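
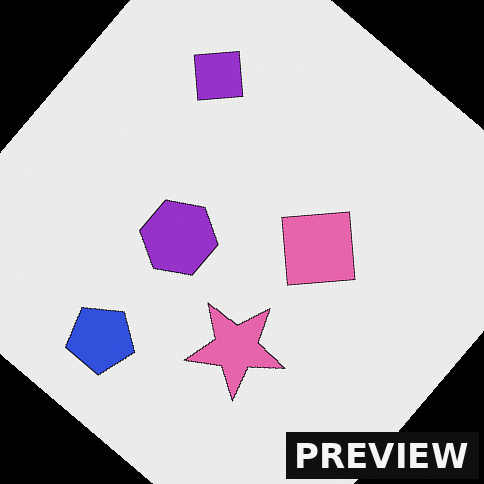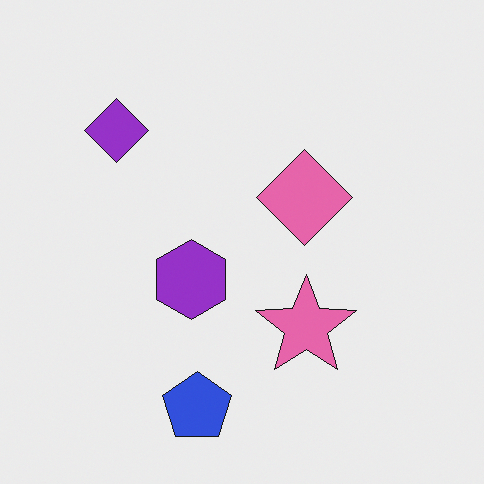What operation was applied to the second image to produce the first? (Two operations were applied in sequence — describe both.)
The first image is the second rotated clockwise by a large amount — several tens of degrees, then watermarked with the text "PREVIEW" in the lower-right corner.

Every shape is tilted by the same angle and the image corners show triangular fill wedges — a whole-image rotation by a non-right angle. A dark label reading "PREVIEW" appears in the lower-right corner.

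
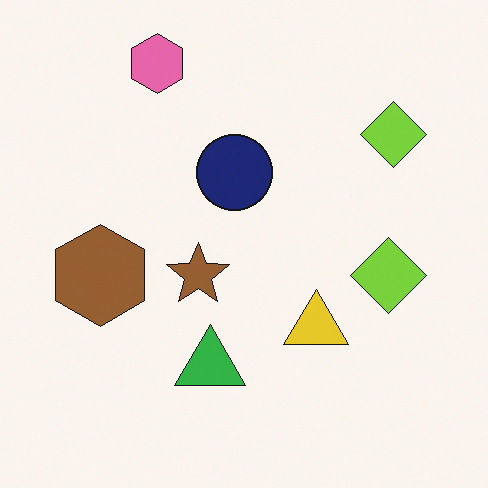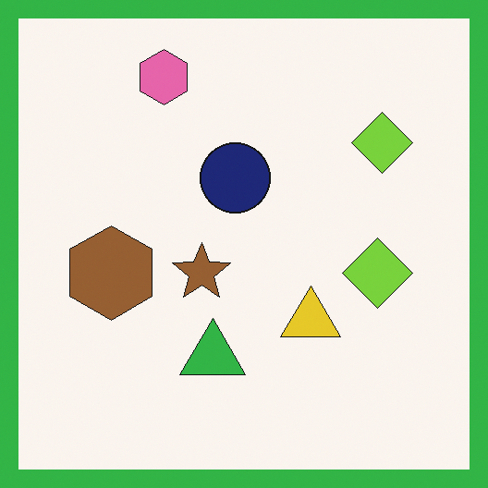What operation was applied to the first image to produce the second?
The second image is the first framed with a green border.

A solid green frame runs around the edge of the second image, with the content slightly shrunk inside it.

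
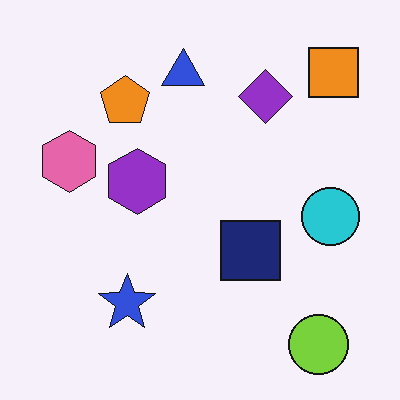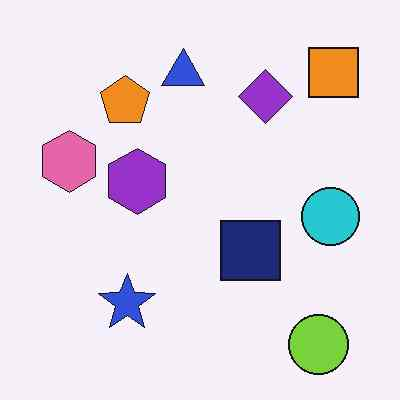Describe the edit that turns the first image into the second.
The image was given moderate JPEG compression.

Blocky 8×8 compression artifacts appear around shape edges and the flat background shows ringing — characteristic JPEG degradation.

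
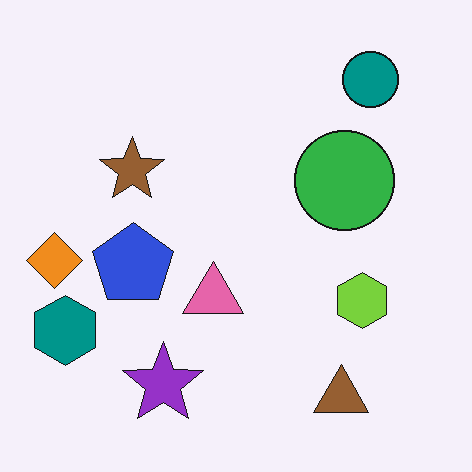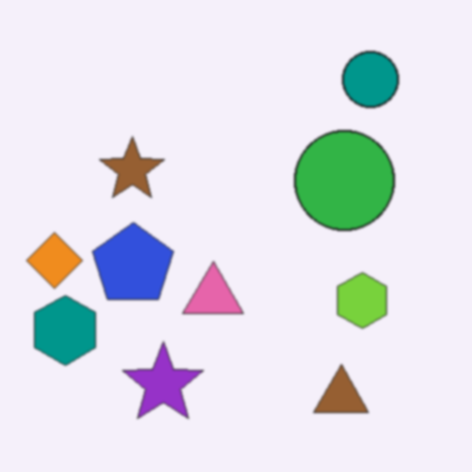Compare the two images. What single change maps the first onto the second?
The transformation is: slightly softened.

Shape edges and outlines are uniformly softened across the whole image.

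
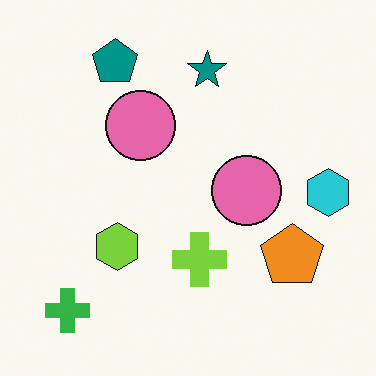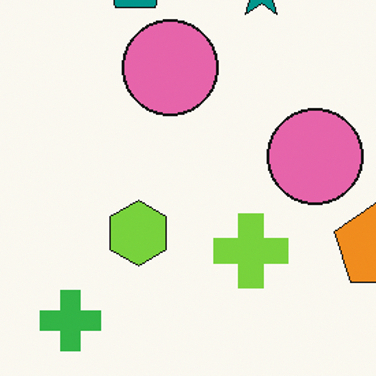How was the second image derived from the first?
The second image is the first cropped to a modestly smaller region and rescaled.

The visible shapes are larger and the field of view is narrower; shapes near the original edges may be partly or wholly outside the frame — a crop-and-rescale.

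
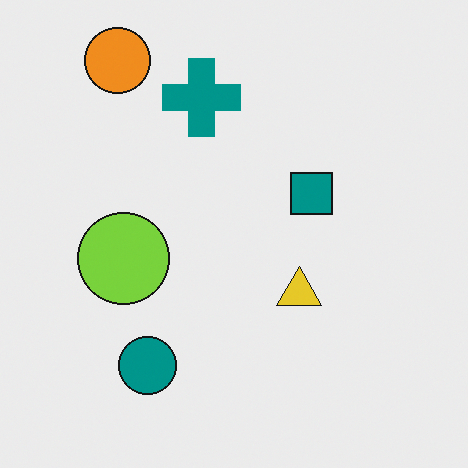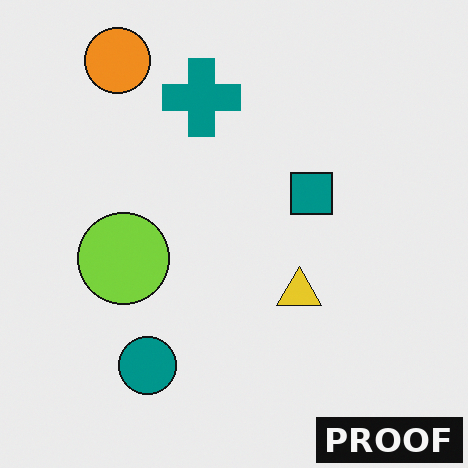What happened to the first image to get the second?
This is the original image watermarked with the text "PROOF" in the lower-right corner.

A dark label reading "PROOF" appears in the lower-right corner.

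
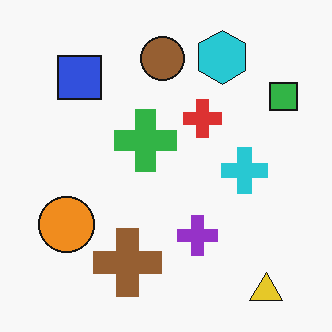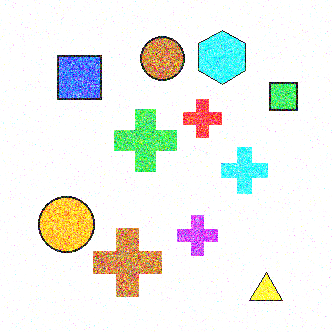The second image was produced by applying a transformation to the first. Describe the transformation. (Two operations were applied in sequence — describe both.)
The second image is the first degraded with a thick layer of grain, then brightened a lot.

Random speckle covers the whole image, including the flat background. Every pixel — background and shapes alike — is uniformly brightened.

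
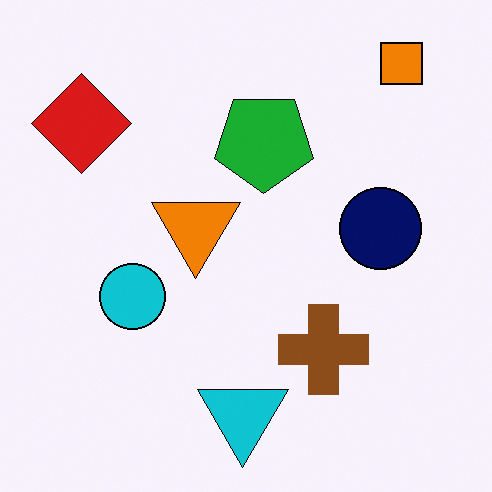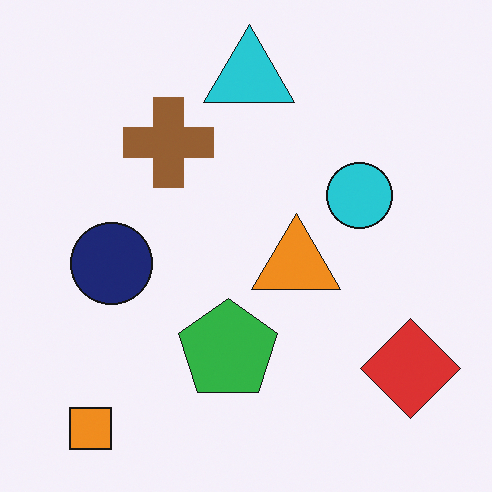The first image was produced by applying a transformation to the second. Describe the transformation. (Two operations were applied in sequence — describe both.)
This is the original image given slightly increased contrast, then rotated 180°.

Tones are pushed away from mid-grey across the whole image — a global contrast change. The orange square sits in the bottom-left of the second image and the top-right of the first — consistent with a whole-image 180° rotation.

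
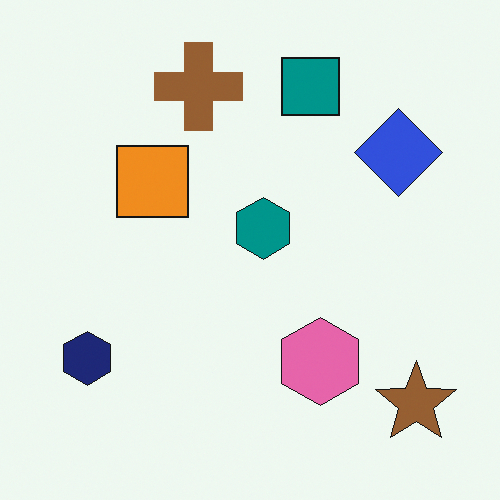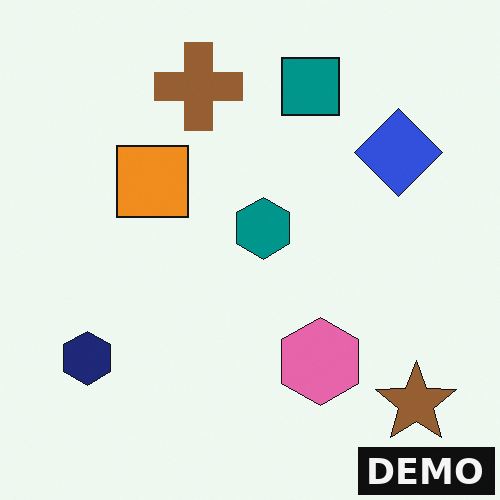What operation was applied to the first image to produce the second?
This is the original image watermarked with the text "DEMO" in the lower-right corner.

A dark label reading "DEMO" appears in the lower-right corner.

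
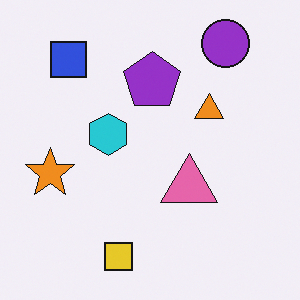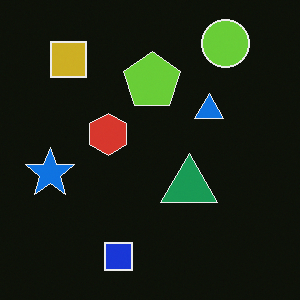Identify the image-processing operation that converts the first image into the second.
The transformation is: color-inverted (negative).

The light background has become dark and every shape's color is its complement — a photographic negative.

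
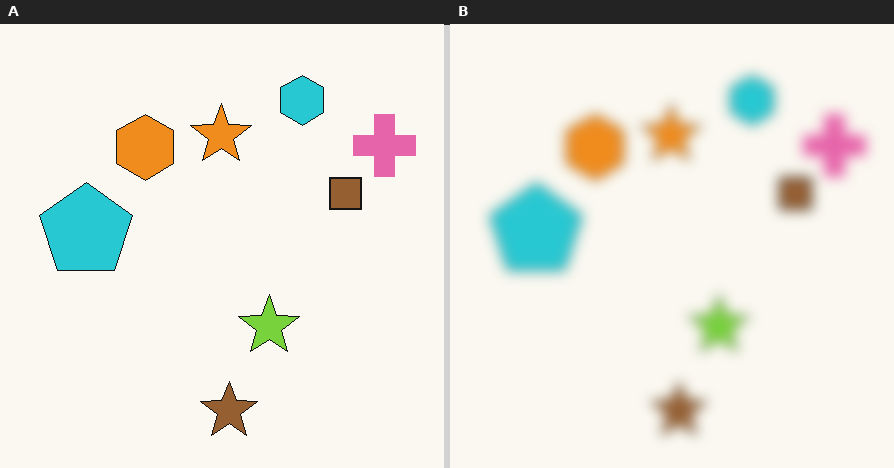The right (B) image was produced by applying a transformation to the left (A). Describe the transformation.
The right (B) image is the left (A) strongly gaussian-blurred.

Shape edges and outlines are uniformly softened across the whole image.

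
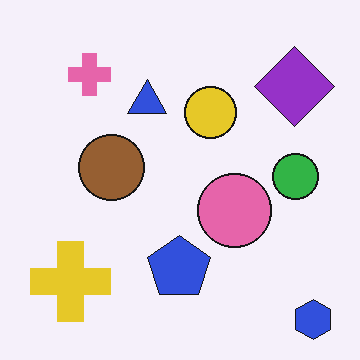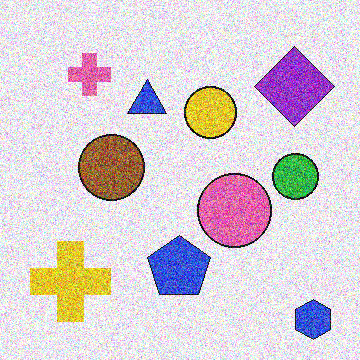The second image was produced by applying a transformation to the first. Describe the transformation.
This is the original image degraded with a thick layer of grain.

Random speckle covers the whole image, including the flat background.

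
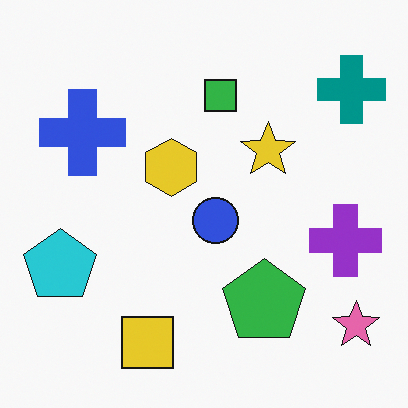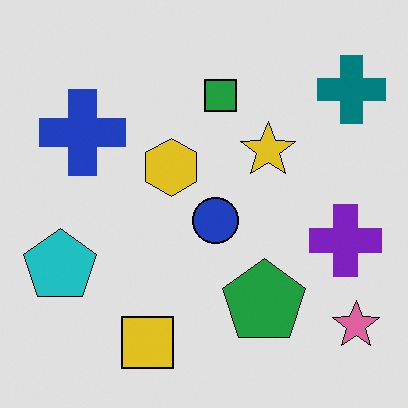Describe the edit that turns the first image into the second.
The second image is the first posterized to a reduced palette.

Each flat color has snapped to a coarser quantized level — most visibly, the near-white background has dropped to a flat grey.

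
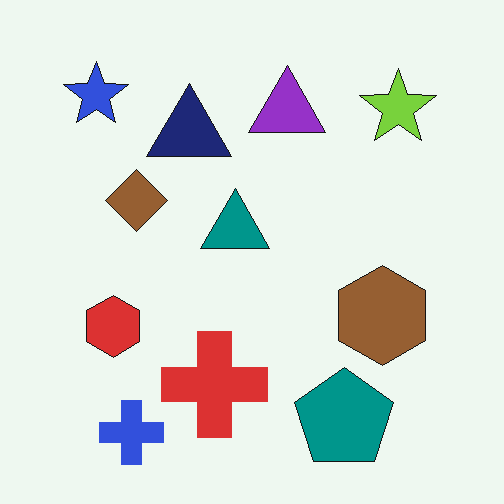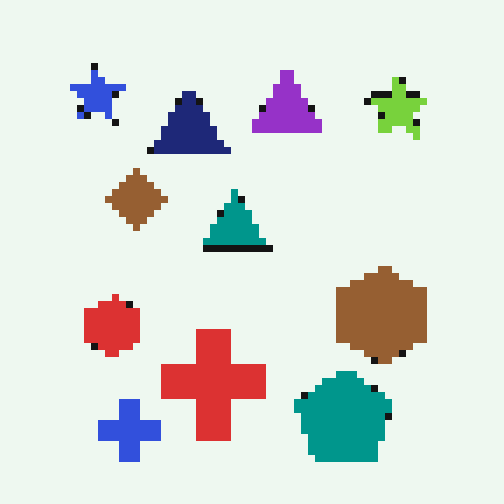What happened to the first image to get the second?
The second image is the first moderately pixelated.

Shapes are reduced to large square blocks; fine edges and outlines are lost — a downscale-then-upscale (mosaic) effect.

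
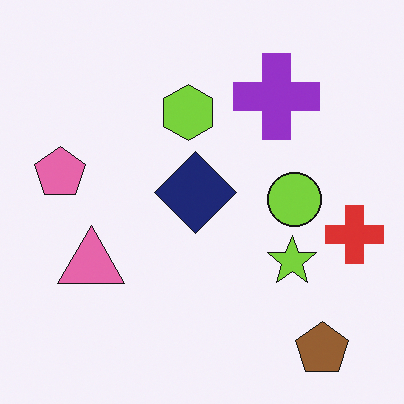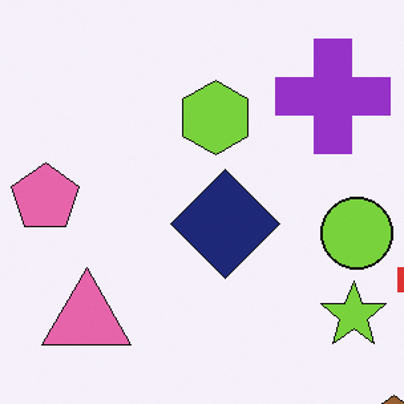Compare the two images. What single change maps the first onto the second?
The second image is the first cropped to a modestly smaller region and rescaled.

The visible shapes are larger and the field of view is narrower; shapes near the original edges may be partly or wholly outside the frame — a crop-and-rescale.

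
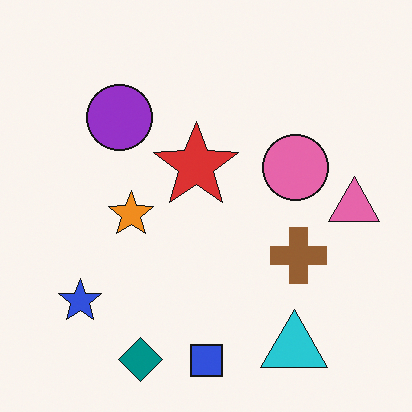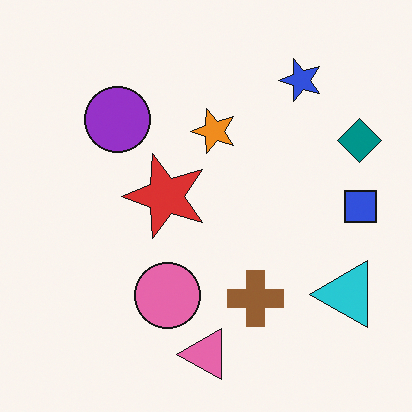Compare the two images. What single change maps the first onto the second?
It was transposed (reflected across the top-left ↔ bottom-right diagonal).

Shapes have swapped their row and column positions — what was in the top-right is now in the bottom-left — a diagonal reflection.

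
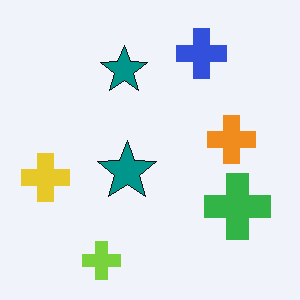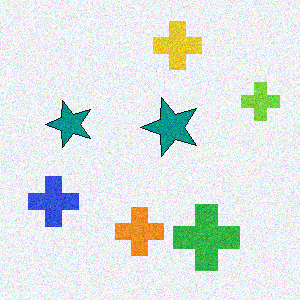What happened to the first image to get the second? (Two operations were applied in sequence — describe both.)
The transformation is: degraded with moderate additive noise, then transposed (reflected across the top-left ↔ bottom-right diagonal).

Random speckle covers the whole image, including the flat background. Shapes have swapped their row and column positions — what was in the top-right is now in the bottom-left — a diagonal reflection.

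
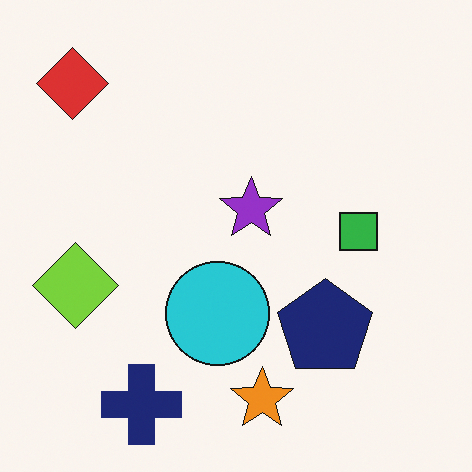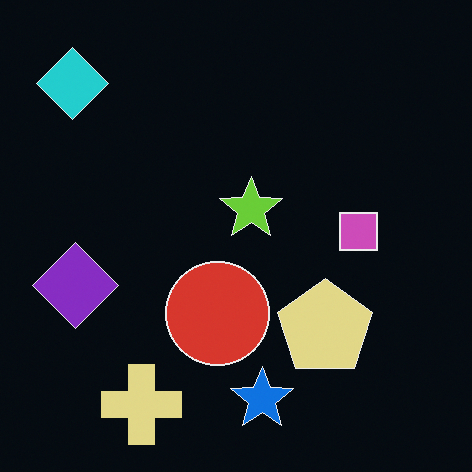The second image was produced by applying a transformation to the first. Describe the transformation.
The second image is the first color-inverted (negative).

The light background has become dark and every shape's color is its complement — a photographic negative.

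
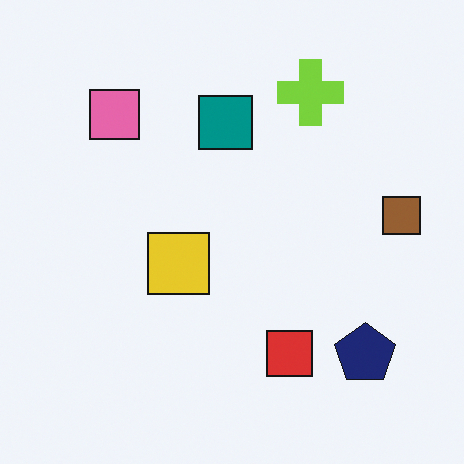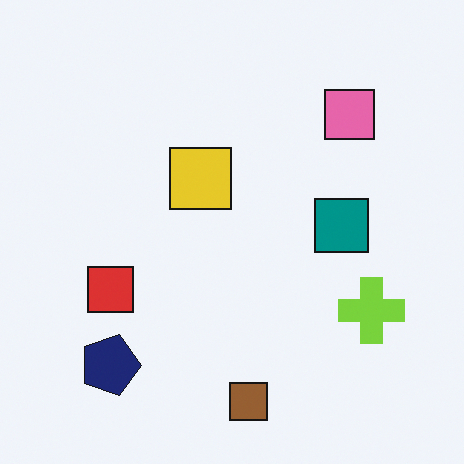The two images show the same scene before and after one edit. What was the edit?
This is the original image rotated 90° clockwise.

The navy pentagon sits in the bottom-right of the first image and the bottom-left of the second — consistent with a whole-image 90° clockwise rotation.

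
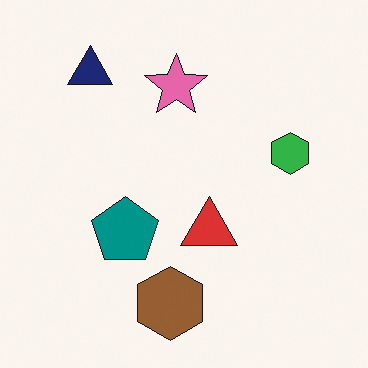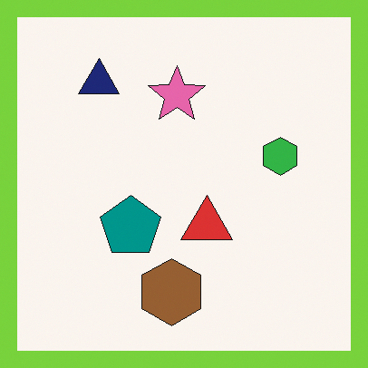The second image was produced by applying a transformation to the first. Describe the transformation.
It was framed with a lime border.

A solid lime frame runs around the edge of the second image, with the content slightly shrunk inside it.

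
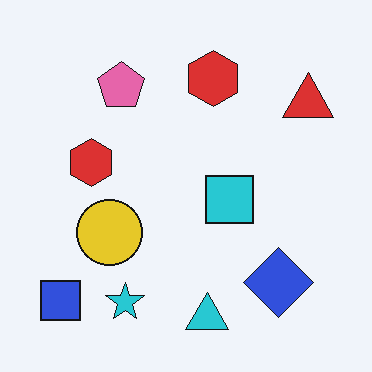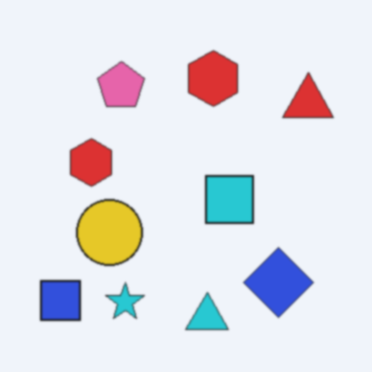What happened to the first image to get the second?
Given a subtle gaussian blur.

Shape edges and outlines are uniformly softened across the whole image.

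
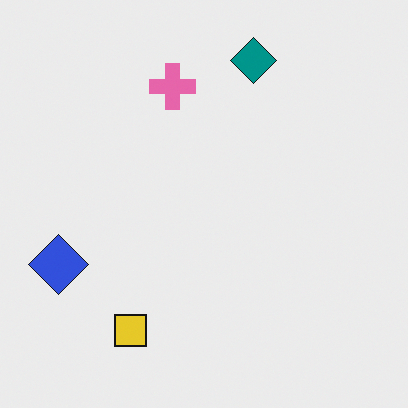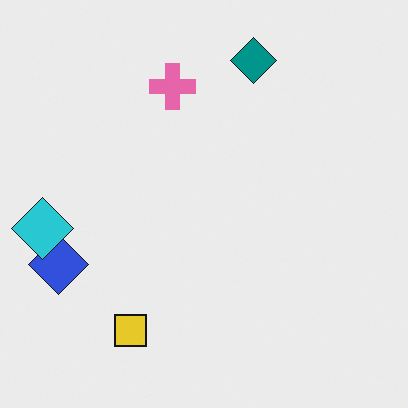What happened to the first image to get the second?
The second image is the first overlaid with an additional cyan diamond.

A cyan diamond appears in the second image that is absent from the first.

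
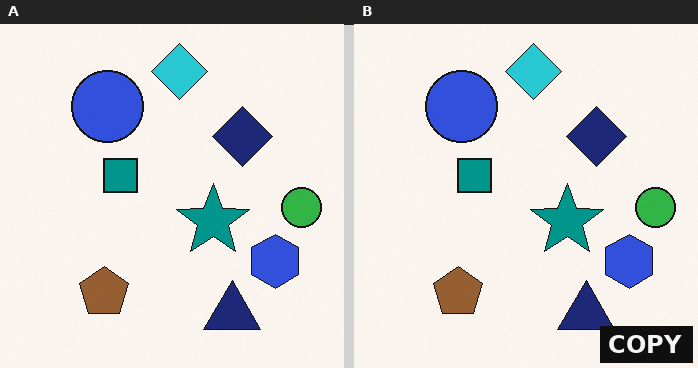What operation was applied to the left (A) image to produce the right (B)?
The right (B) image is the left (A) watermarked with the text "COPY" in the lower-right corner.

A dark label reading "COPY" appears in the lower-right corner.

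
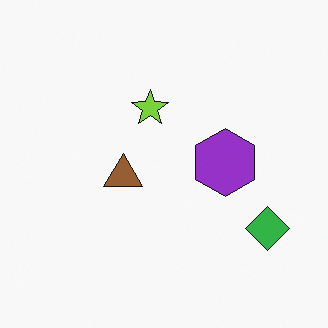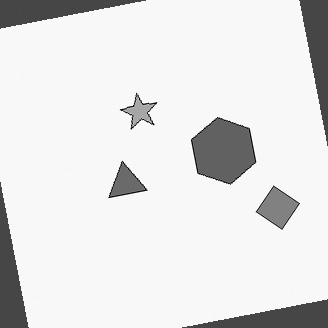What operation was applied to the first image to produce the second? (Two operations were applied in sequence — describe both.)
Converted to grayscale, then rotated counter-clockwise by a few degrees.

All color is removed — every shape is now a shade of grey. Every shape is tilted by the same angle and the image corners show triangular fill wedges — a whole-image rotation by a non-right angle.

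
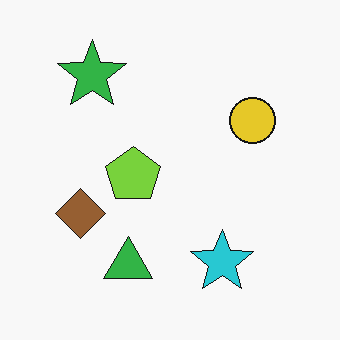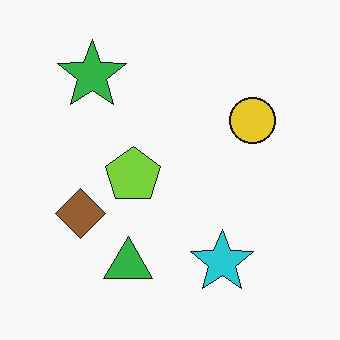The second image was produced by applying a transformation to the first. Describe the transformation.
The transformation is: given moderate JPEG compression.

Blocky 8×8 compression artifacts appear around shape edges and the flat background shows ringing — characteristic JPEG degradation.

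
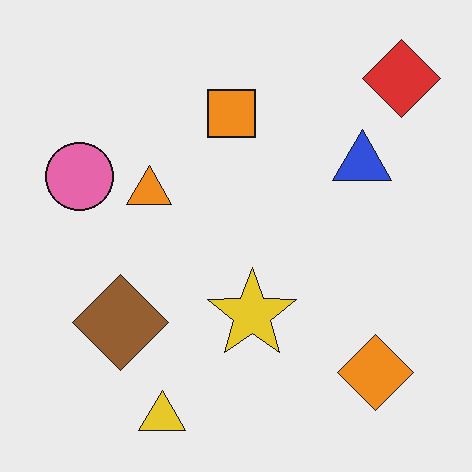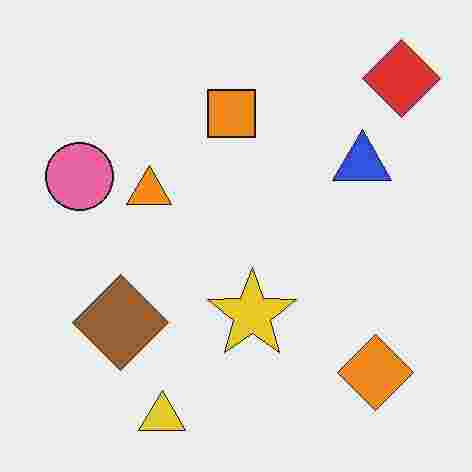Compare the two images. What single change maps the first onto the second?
This is the original image degraded with heavy JPEG compression.

Blocky 8×8 compression artifacts appear around shape edges and the flat background shows ringing — characteristic JPEG degradation.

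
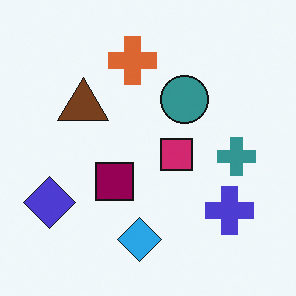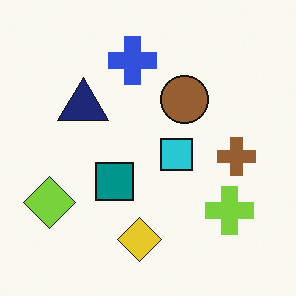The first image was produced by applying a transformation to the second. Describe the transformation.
It was hue-shifted noticeably.

Every shape's color has rotated by the same amount around the hue wheel — a uniform hue shift.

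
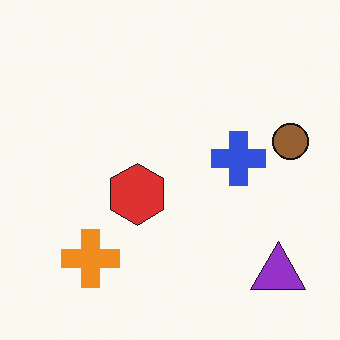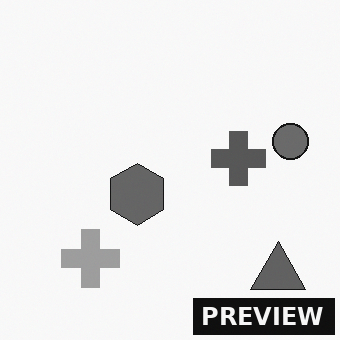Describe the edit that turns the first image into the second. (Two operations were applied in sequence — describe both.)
This is the original image converted to grayscale, then watermarked with the text "PREVIEW" in the lower-right corner.

All color is removed — every shape is now a shade of grey. A dark label reading "PREVIEW" appears in the lower-right corner.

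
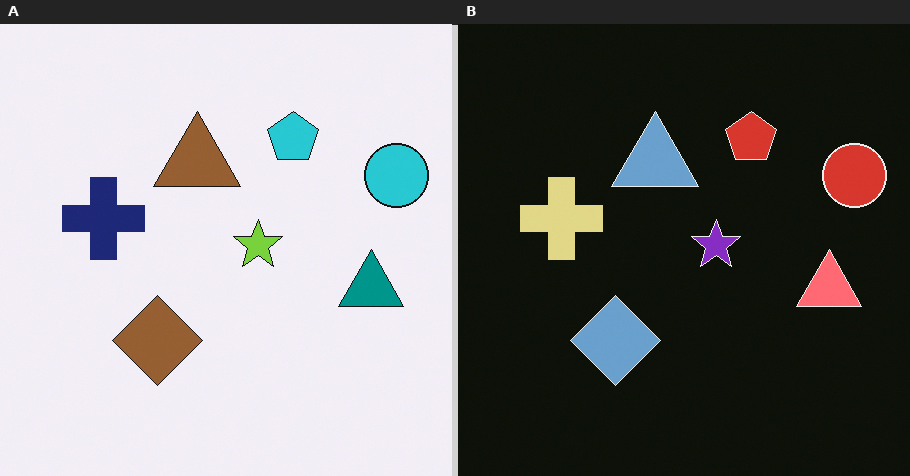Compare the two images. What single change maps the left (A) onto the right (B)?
It was color-inverted (negative).

The light background has become dark and every shape's color is its complement — a photographic negative.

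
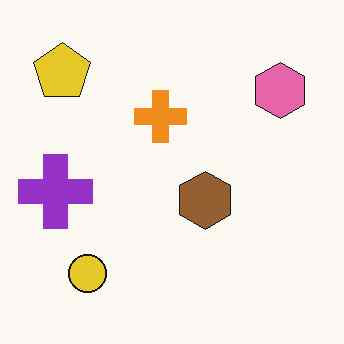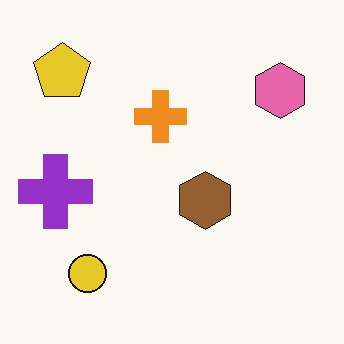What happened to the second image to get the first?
The first image is the second JPEG-compressed with visible artifacts.

Blocky 8×8 compression artifacts appear around shape edges and the flat background shows ringing — characteristic JPEG degradation.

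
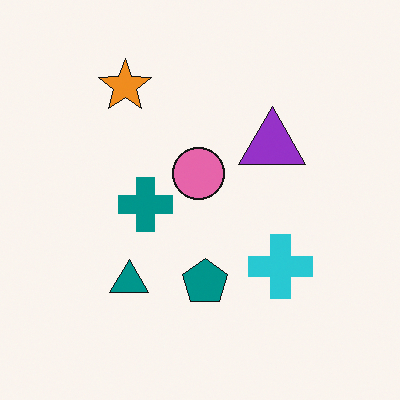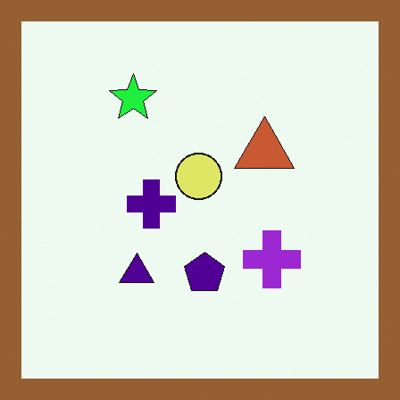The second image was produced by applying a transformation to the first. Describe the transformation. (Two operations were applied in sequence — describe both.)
The transformation is: hue-shifted through roughly a third of the color wheel, then framed with a brown border.

Every shape's color has rotated by the same amount around the hue wheel — a uniform hue shift. A solid brown frame runs around the edge of the second image, with the content slightly shrunk inside it.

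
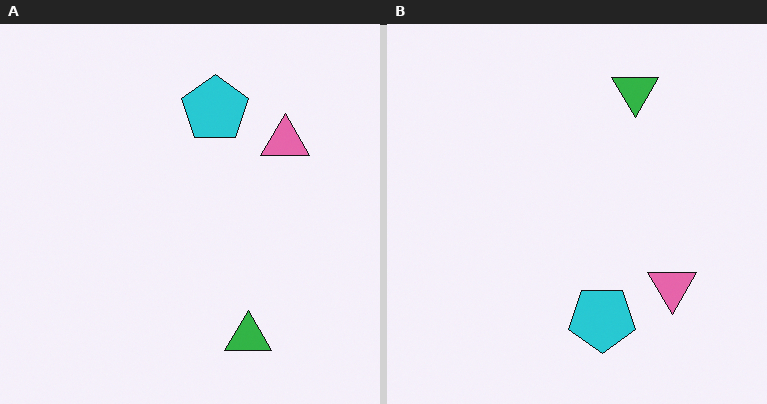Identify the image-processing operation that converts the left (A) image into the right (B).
The right (B) image is the left (A) flipped vertically (top ↔ bottom).

The green triangle is in the bottom of the left (A) image and the top of the right (B) — shapes on opposite sides of the horizontal midline have swapped in a mirror flip.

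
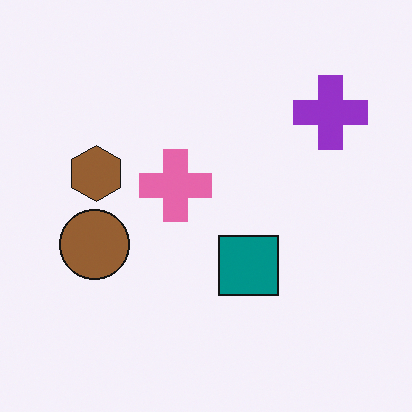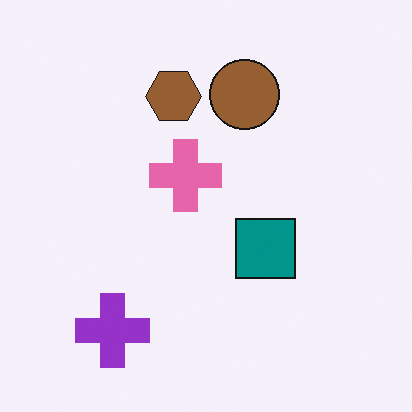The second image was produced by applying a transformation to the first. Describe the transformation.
The image was transposed (reflected across the top-left ↔ bottom-right diagonal).

Shapes have swapped their row and column positions — what was in the top-right is now in the bottom-left — a diagonal reflection.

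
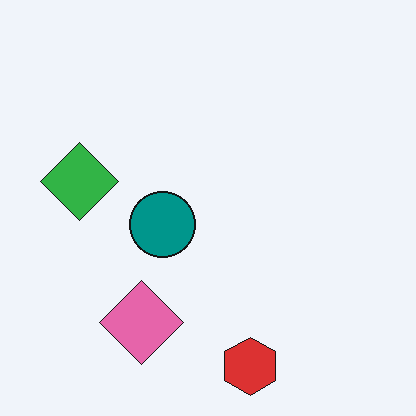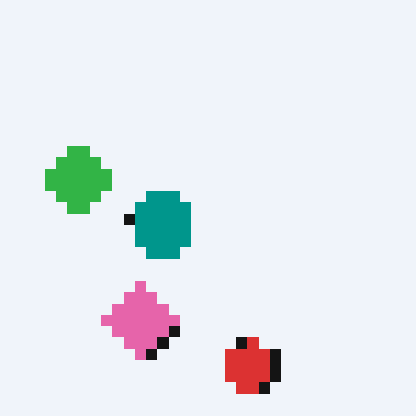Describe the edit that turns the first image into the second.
It was coarsely pixelated.

Shapes are reduced to large square blocks; fine edges and outlines are lost — a downscale-then-upscale (mosaic) effect.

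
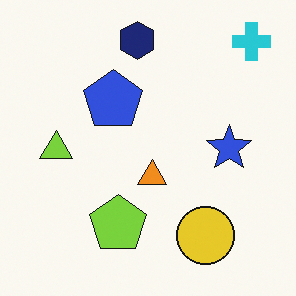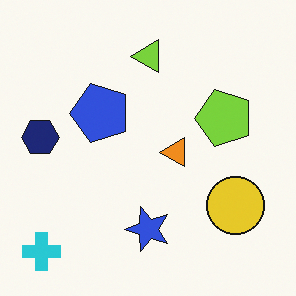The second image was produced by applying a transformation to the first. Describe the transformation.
It was transposed (reflected across the top-left ↔ bottom-right diagonal).

Shapes have swapped their row and column positions — what was in the top-right is now in the bottom-left — a diagonal reflection.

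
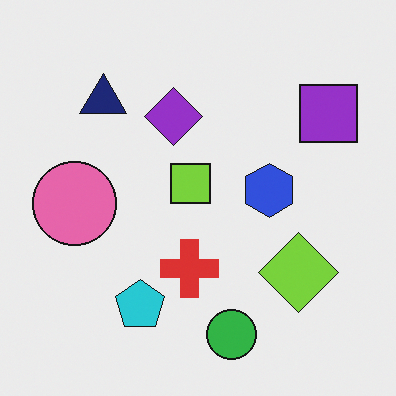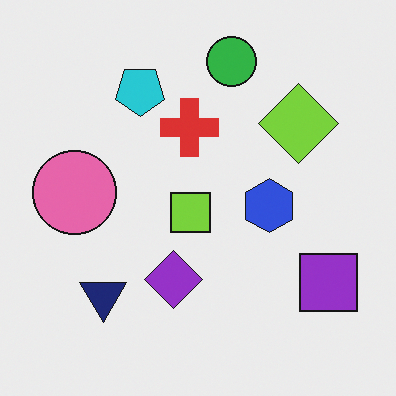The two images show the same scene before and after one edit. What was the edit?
This is the original image flipped vertically (top ↔ bottom).

The green circle is in the bottom of the first image and the top of the second — shapes on opposite sides of the horizontal midline have swapped in a mirror flip.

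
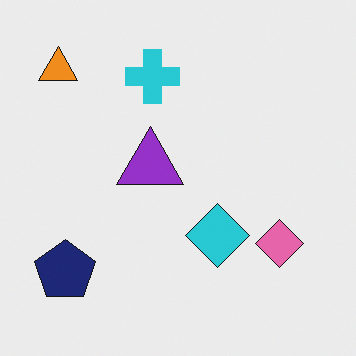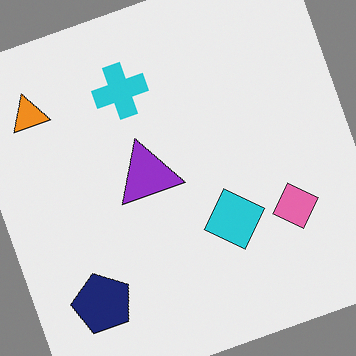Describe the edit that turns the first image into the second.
This is the original image rotated counter-clockwise by a moderate amount.

Every shape is tilted by the same angle and the image corners show triangular fill wedges — a whole-image rotation by a non-right angle.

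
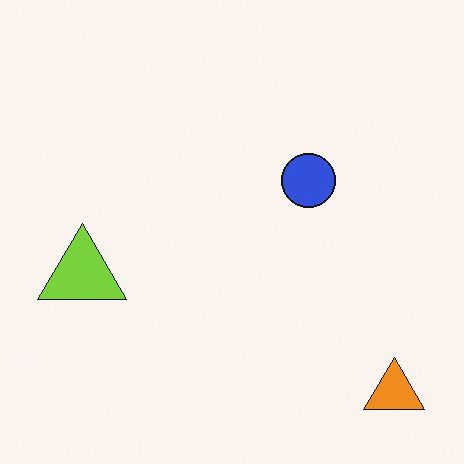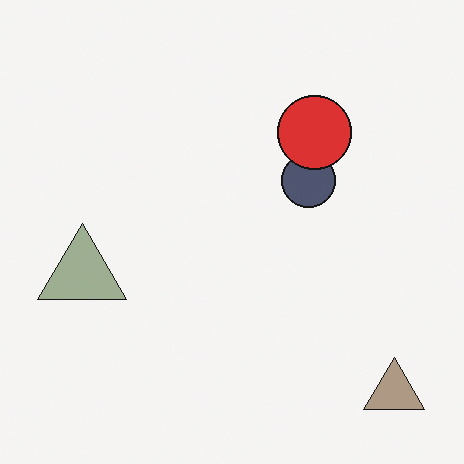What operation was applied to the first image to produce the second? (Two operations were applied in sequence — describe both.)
This is the original image made much more muted (saturation change), then overlaid with an additional red circle.

All colors are more muted and greyish — a global saturation change. A red circle appears in the second image that is absent from the first.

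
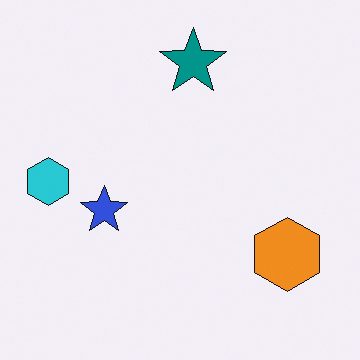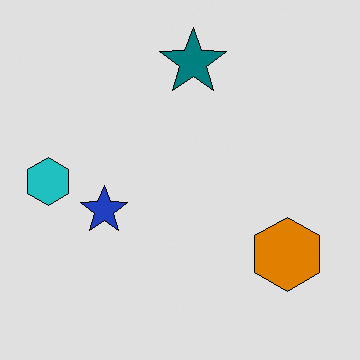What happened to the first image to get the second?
Posterized to a reduced palette.

Each flat color has snapped to a coarser quantized level — most visibly, the near-white background has dropped to a flat grey.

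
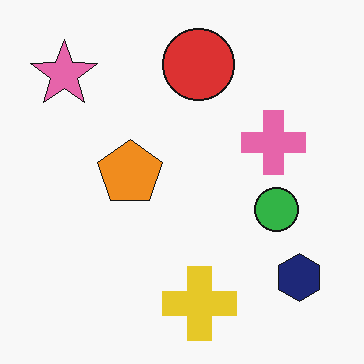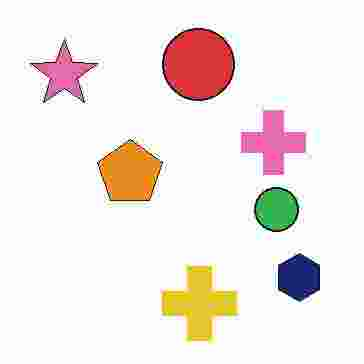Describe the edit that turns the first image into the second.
The second image is the first heavily JPEG-compressed with obvious blocking artifacts.

Blocky 8×8 compression artifacts appear around shape edges and the flat background shows ringing — characteristic JPEG degradation.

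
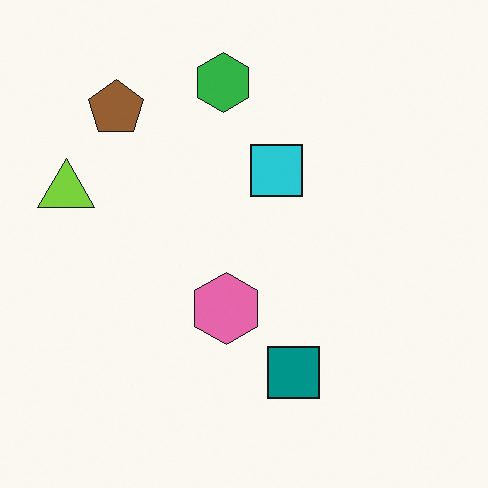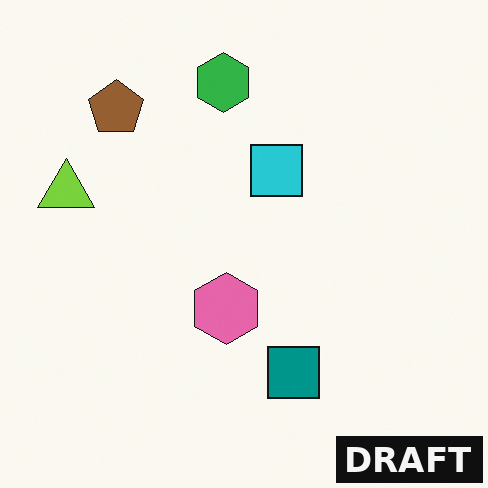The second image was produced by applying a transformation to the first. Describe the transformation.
The second image is the first watermarked with the text "DRAFT" in the lower-right corner.

A dark label reading "DRAFT" appears in the lower-right corner.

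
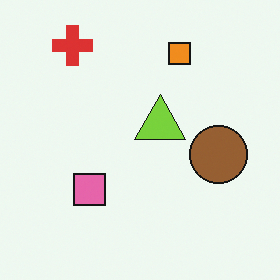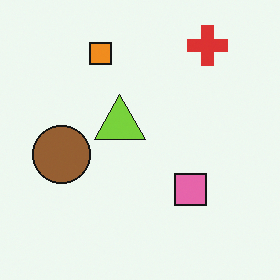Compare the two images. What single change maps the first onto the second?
Flipped horizontally (left ↔ right).

The brown circle is in the right of the first image and the left of the second — shapes on opposite sides of the vertical midline have swapped in a mirror flip.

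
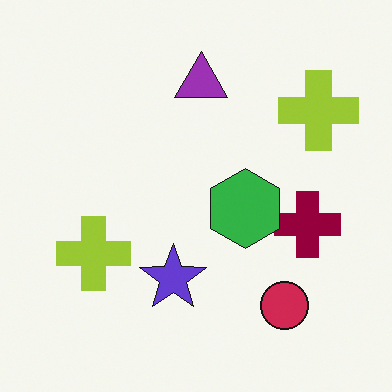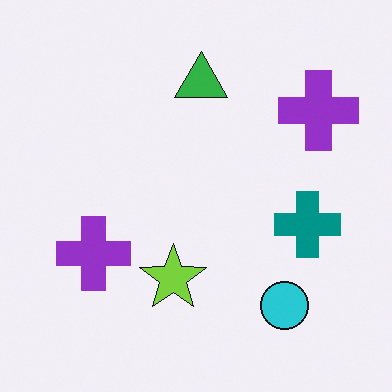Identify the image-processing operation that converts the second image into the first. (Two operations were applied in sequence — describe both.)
The first image is the second hue-shifted through roughly half the color wheel, then overlaid with an additional green hexagon.

Every shape's color has rotated by the same amount around the hue wheel — a uniform hue shift. A green hexagon appears in the first image that is absent from the second.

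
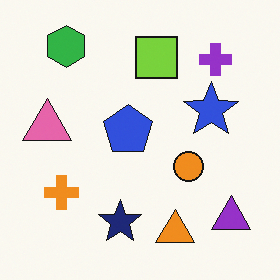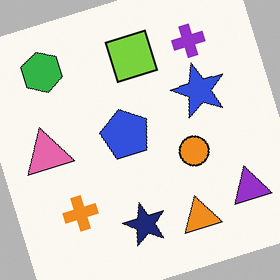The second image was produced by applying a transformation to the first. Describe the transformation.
Rotated counter-clockwise by a clearly visible amount.

Every shape is tilted by the same angle and the image corners show triangular fill wedges — a whole-image rotation by a non-right angle.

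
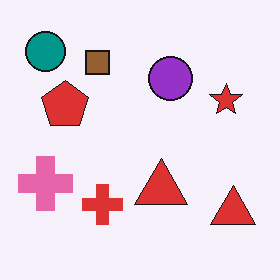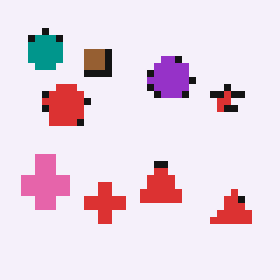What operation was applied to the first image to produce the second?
Pixelated into visible square blocks.

Shapes are reduced to large square blocks; fine edges and outlines are lost — a downscale-then-upscale (mosaic) effect.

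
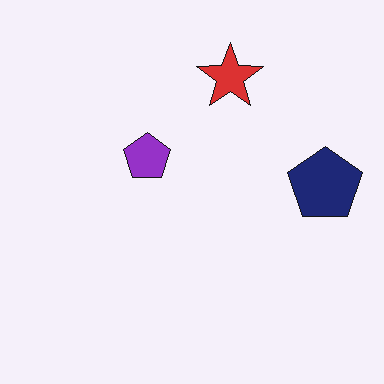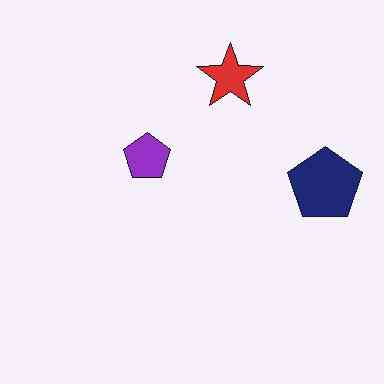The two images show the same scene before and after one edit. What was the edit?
The second image is the first given moderate JPEG compression.

Blocky 8×8 compression artifacts appear around shape edges and the flat background shows ringing — characteristic JPEG degradation.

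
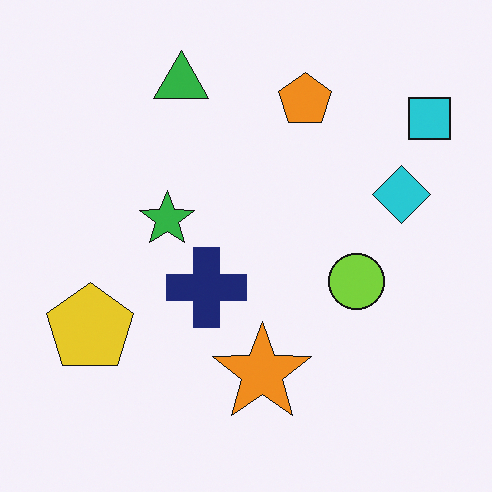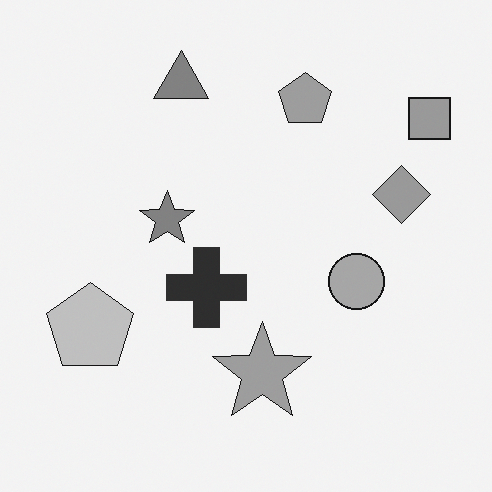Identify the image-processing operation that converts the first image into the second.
Converted to grayscale.

All color is removed — every shape is now a shade of grey.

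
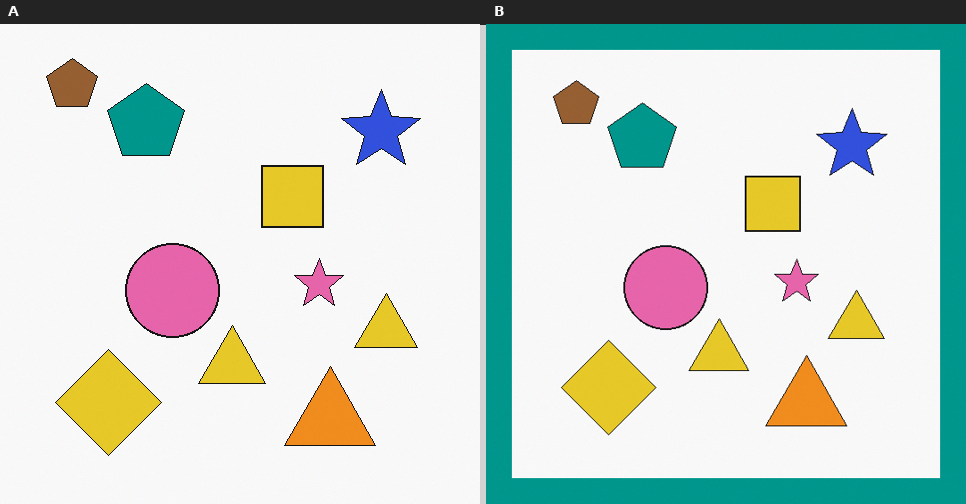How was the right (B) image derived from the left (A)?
This is the original image framed with a teal border.

A solid teal frame runs around the edge of the right (B) image, with the content slightly shrunk inside it.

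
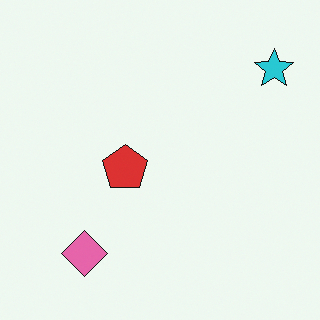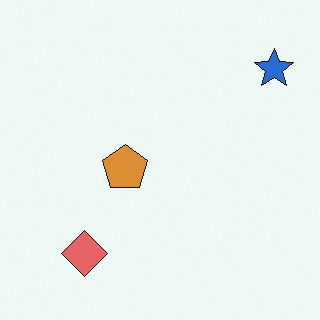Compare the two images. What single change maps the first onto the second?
Hue-shifted by a small amount.

Every shape's color has rotated by the same amount around the hue wheel — a uniform hue shift.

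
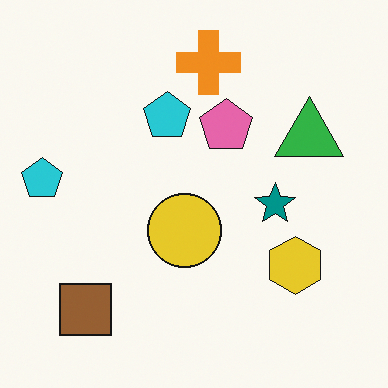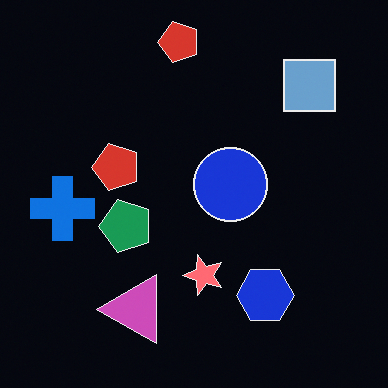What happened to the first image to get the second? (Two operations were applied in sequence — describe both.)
It was transposed (reflected across the top-left ↔ bottom-right diagonal), then color-inverted (negative).

Shapes have swapped their row and column positions — what was in the top-right is now in the bottom-left — a diagonal reflection. The light background has become dark and every shape's color is its complement — a photographic negative.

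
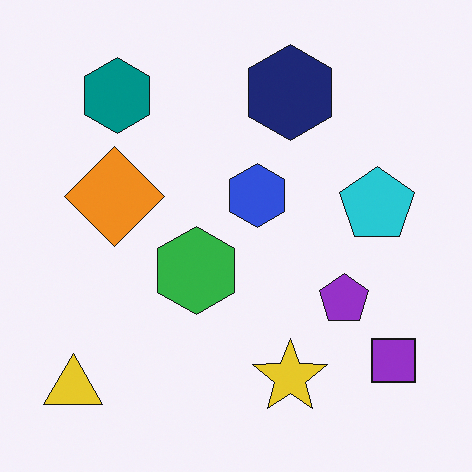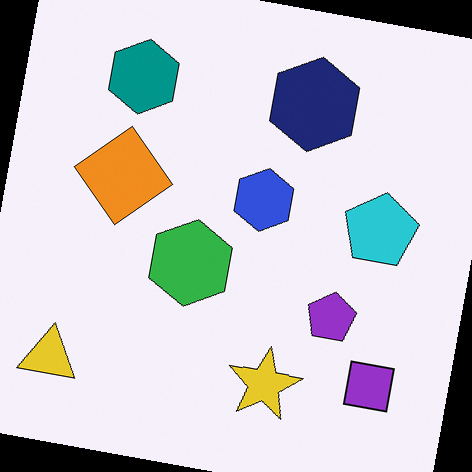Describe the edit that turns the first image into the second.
Rotated clockwise by a small amount.

Every shape is tilted by the same angle and the image corners show triangular fill wedges — a whole-image rotation by a non-right angle.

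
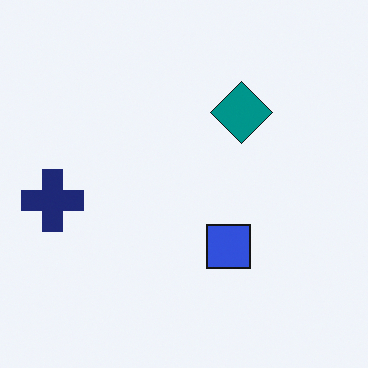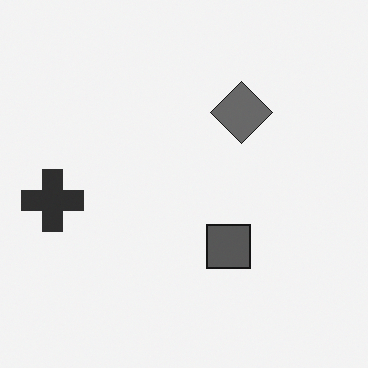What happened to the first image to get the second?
The image was converted to grayscale.

All color is removed — every shape is now a shade of grey.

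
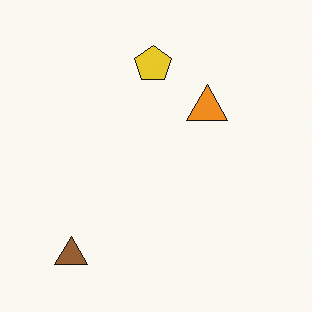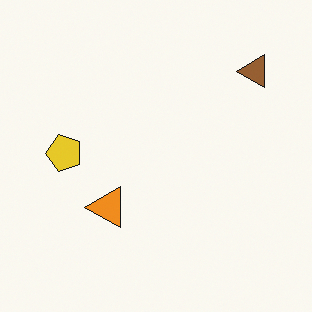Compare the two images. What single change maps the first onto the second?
The second image is the first transposed (reflected across the top-left ↔ bottom-right diagonal).

Shapes have swapped their row and column positions — what was in the top-right is now in the bottom-left — a diagonal reflection.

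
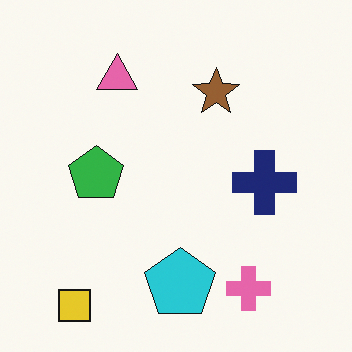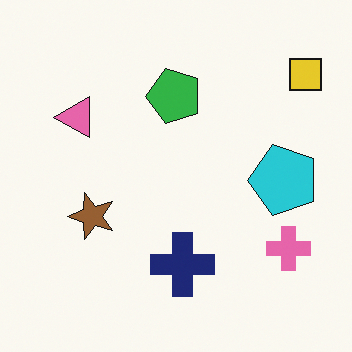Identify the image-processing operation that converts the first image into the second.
The transformation is: transposed (reflected across the top-left ↔ bottom-right diagonal).

Shapes have swapped their row and column positions — what was in the top-right is now in the bottom-left — a diagonal reflection.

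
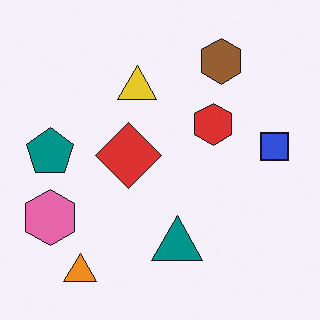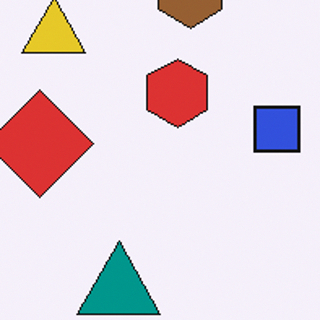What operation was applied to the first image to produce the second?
The image was cropped tightly and scaled back up.

The visible shapes are larger and the field of view is narrower; shapes near the original edges may be partly or wholly outside the frame — a crop-and-rescale.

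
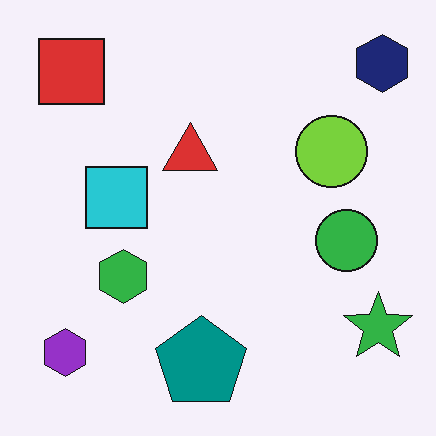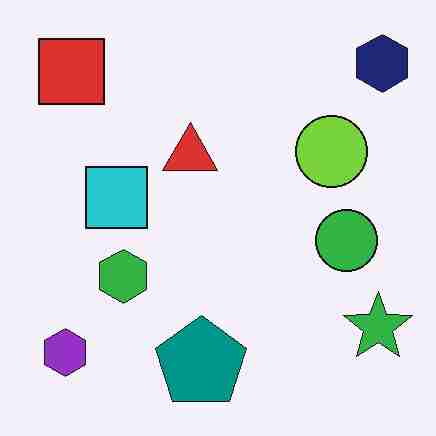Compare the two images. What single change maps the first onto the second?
The transformation is: heavily JPEG-compressed with obvious blocking artifacts.

Blocky 8×8 compression artifacts appear around shape edges and the flat background shows ringing — characteristic JPEG degradation.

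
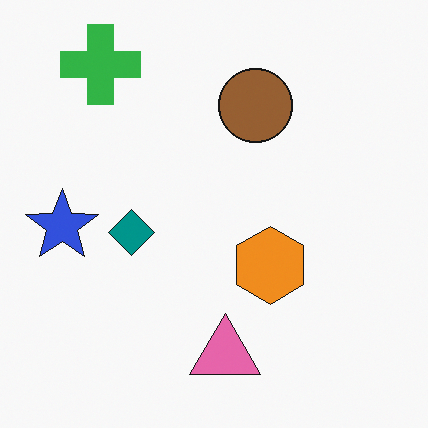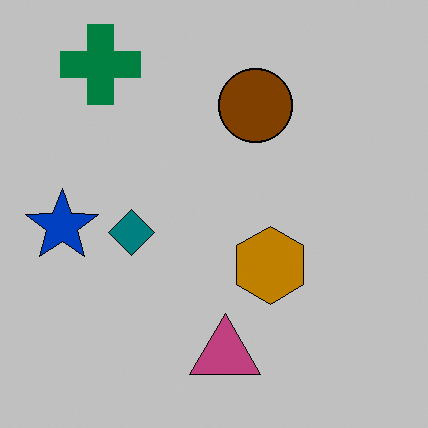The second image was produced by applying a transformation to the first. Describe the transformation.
This is the original image aggressively posterized.

Each flat color has snapped to a coarser quantized level — most visibly, the near-white background has dropped to a flat grey.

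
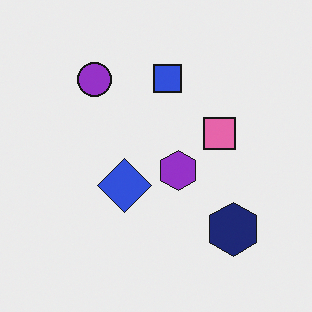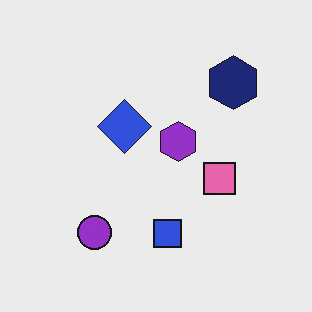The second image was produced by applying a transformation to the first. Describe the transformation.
The second image is the first flipped vertically (top ↔ bottom).

The blue square is in the top of the first image and the bottom of the second — shapes on opposite sides of the horizontal midline have swapped in a mirror flip.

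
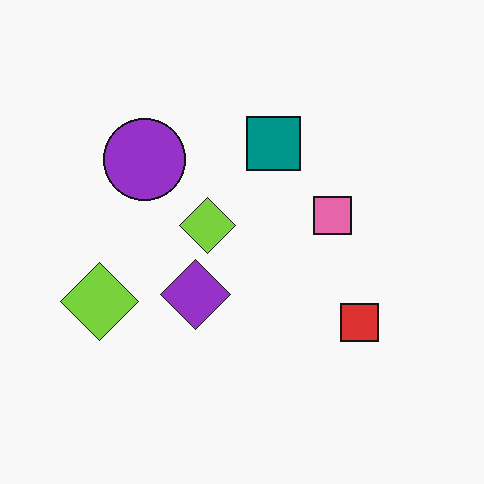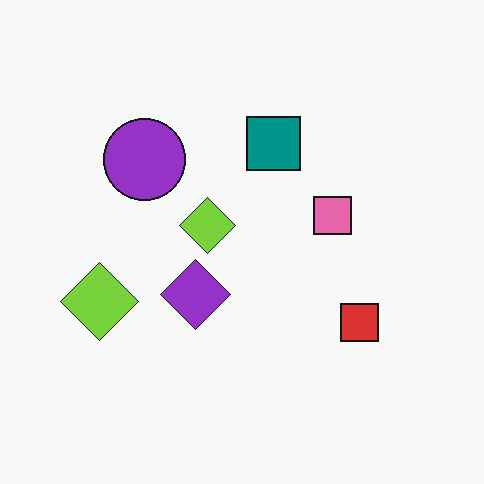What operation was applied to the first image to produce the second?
It was JPEG-compressed with visible artifacts.

Blocky 8×8 compression artifacts appear around shape edges and the flat background shows ringing — characteristic JPEG degradation.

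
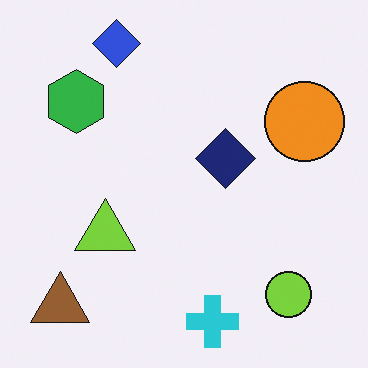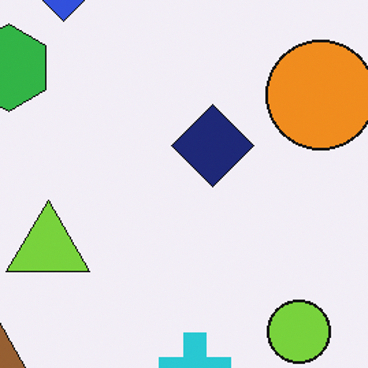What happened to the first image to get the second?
It was cropped slightly and scaled back up.

The visible shapes are larger and the field of view is narrower; shapes near the original edges may be partly or wholly outside the frame — a crop-and-rescale.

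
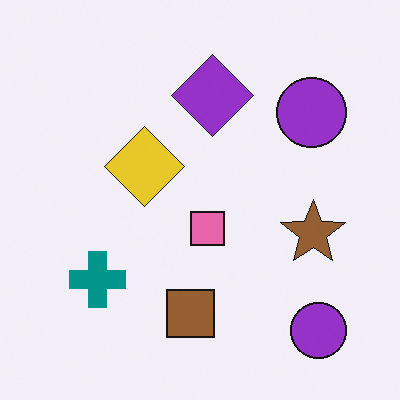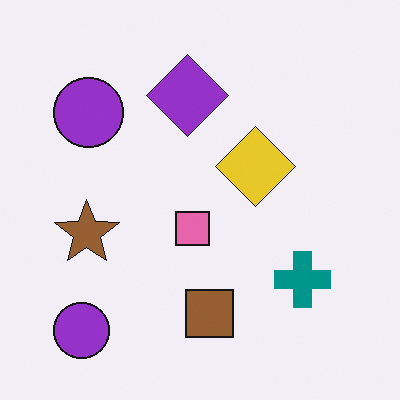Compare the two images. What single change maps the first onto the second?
The second image is the first flipped horizontally (left ↔ right).

The brown star is in the right of the first image and the left of the second — shapes on opposite sides of the vertical midline have swapped in a mirror flip.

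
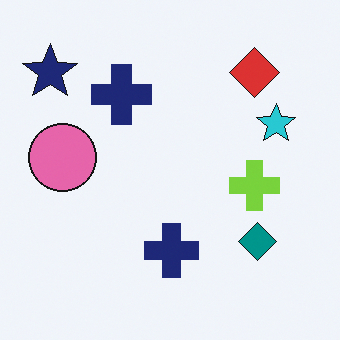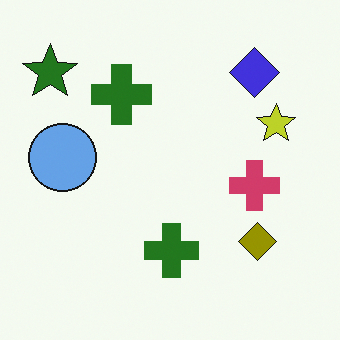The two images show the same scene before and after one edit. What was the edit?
The transformation is: hue-shifted by a large amount.

Every shape's color has rotated by the same amount around the hue wheel — a uniform hue shift.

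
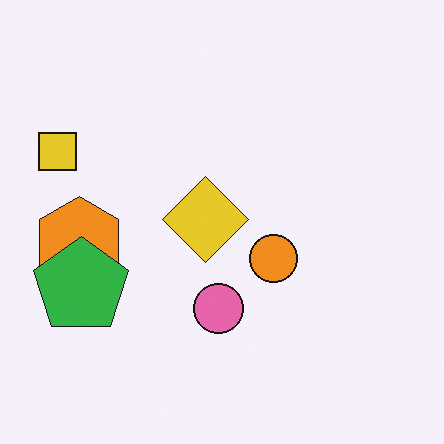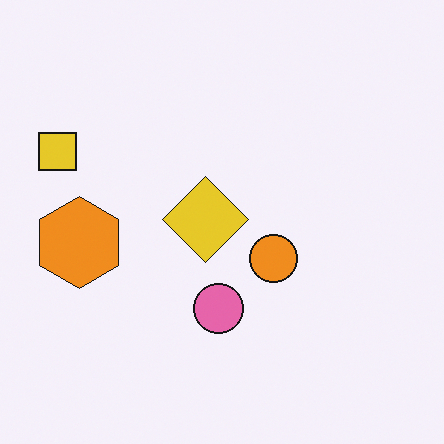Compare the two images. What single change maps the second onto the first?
The image was overlaid with an additional green pentagon.

A green pentagon appears in the first image that is absent from the second.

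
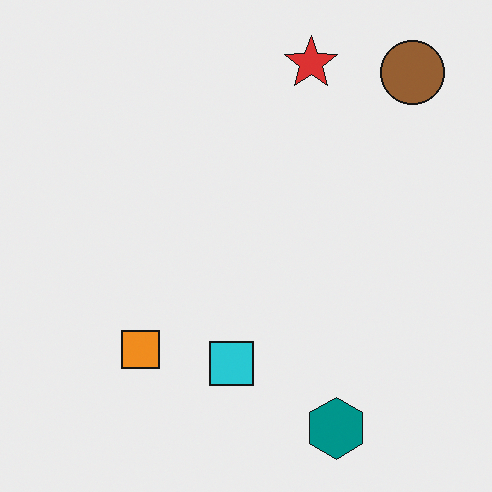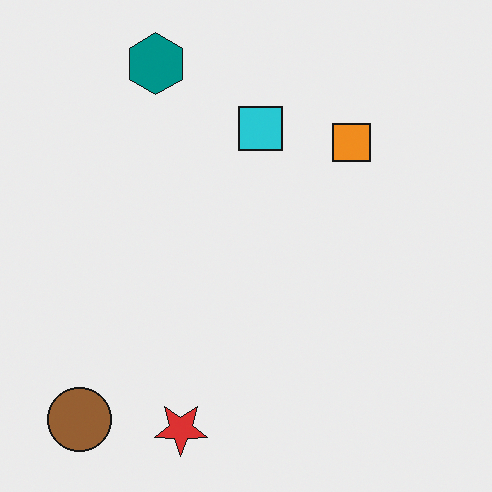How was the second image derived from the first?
It was rotated 180°.

The brown circle sits in the top-right of the first image and the bottom-left of the second — consistent with a whole-image 180° rotation.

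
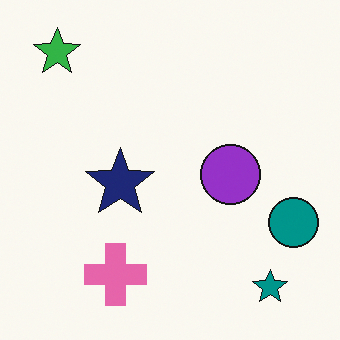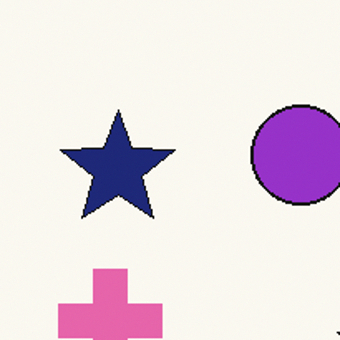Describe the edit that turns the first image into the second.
It was cropped to a noticeably smaller region and rescaled.

The visible shapes are larger and the field of view is narrower; shapes near the original edges may be partly or wholly outside the frame — a crop-and-rescale.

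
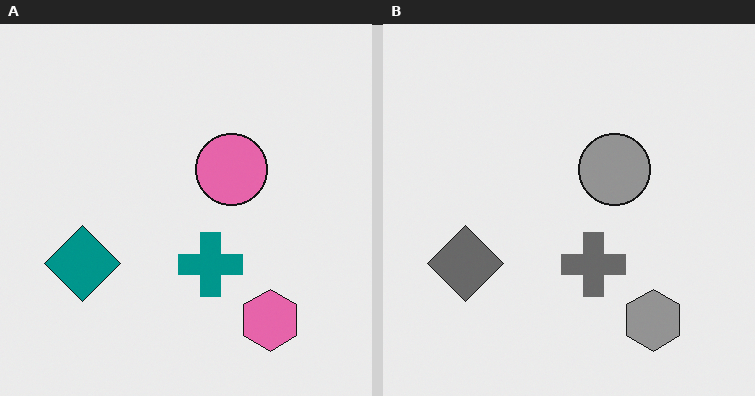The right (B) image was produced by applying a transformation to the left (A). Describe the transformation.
This is the original image converted to grayscale.

All color is removed — every shape is now a shade of grey.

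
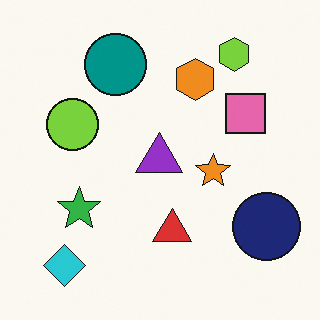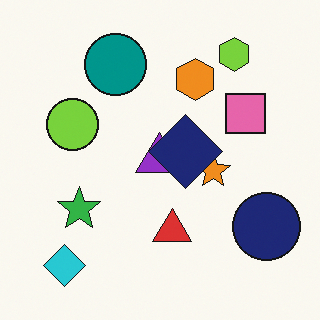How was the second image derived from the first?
The second image is the first overlaid with an additional navy diamond.

A navy diamond appears in the second image that is absent from the first.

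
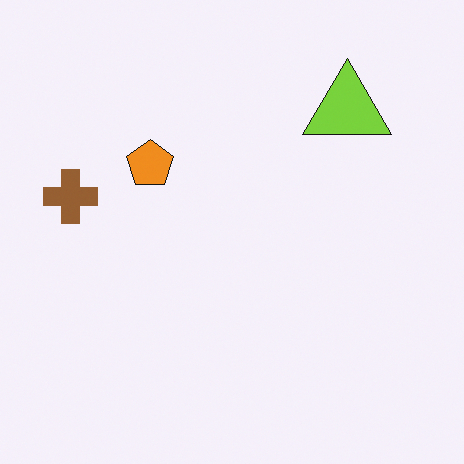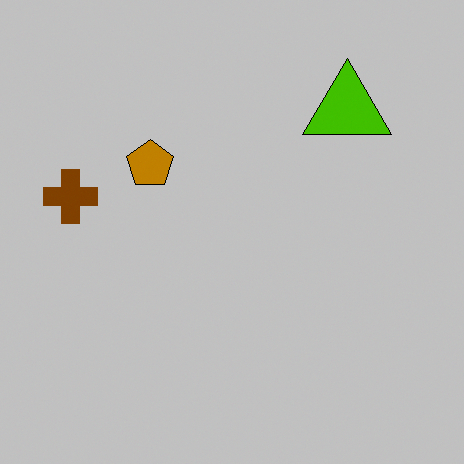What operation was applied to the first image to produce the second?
This is the original image aggressively posterized.

Each flat color has snapped to a coarser quantized level — most visibly, the near-white background has dropped to a flat grey.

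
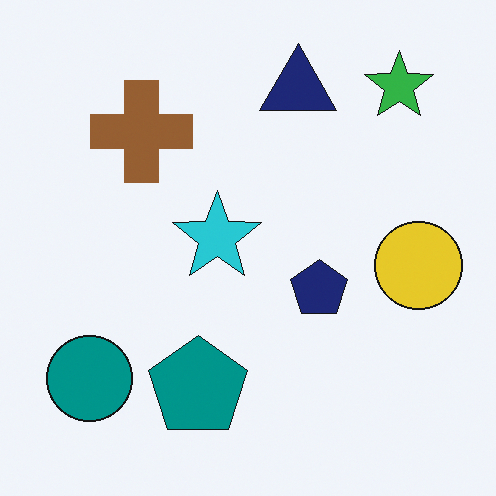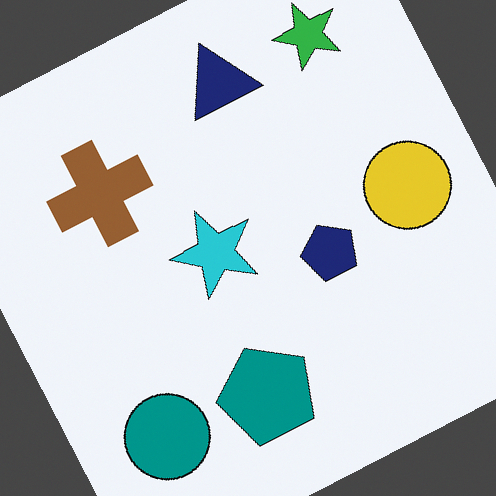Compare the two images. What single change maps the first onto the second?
The transformation is: rotated counter-clockwise by a clearly visible amount.

Every shape is tilted by the same angle and the image corners show triangular fill wedges — a whole-image rotation by a non-right angle.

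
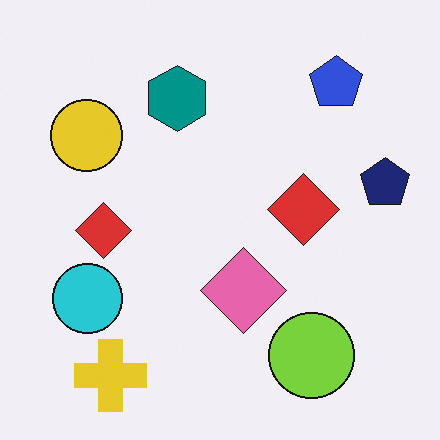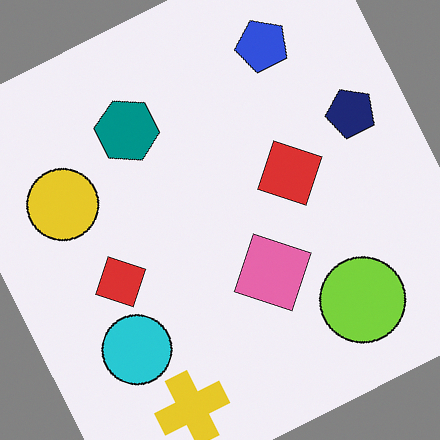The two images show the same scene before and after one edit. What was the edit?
This is the original image rotated counter-clockwise by a moderate amount.

Every shape is tilted by the same angle and the image corners show triangular fill wedges — a whole-image rotation by a non-right angle.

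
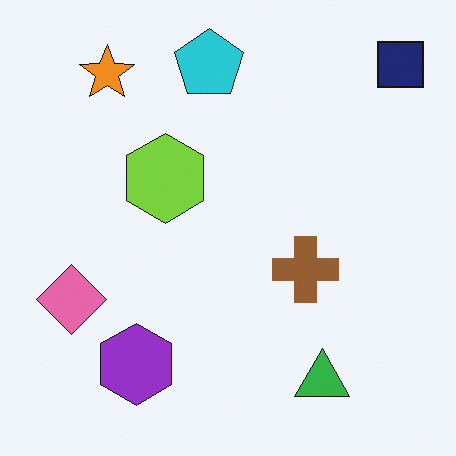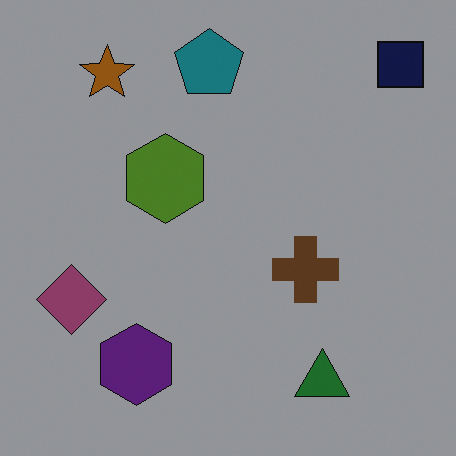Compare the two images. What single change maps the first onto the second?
The image was substantially darkened.

Every pixel — background and shapes alike — is uniformly darkened.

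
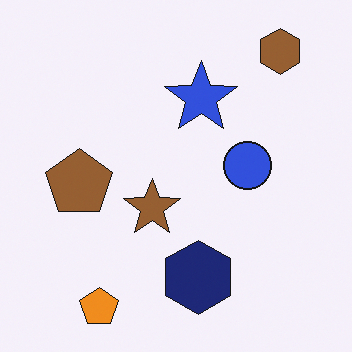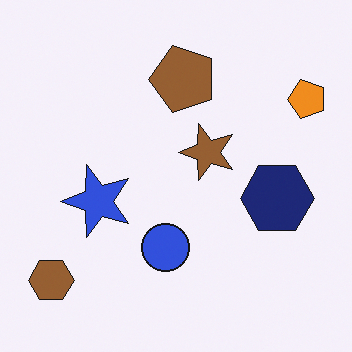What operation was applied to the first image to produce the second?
The second image is the first transposed (reflected across the top-left ↔ bottom-right diagonal).

Shapes have swapped their row and column positions — what was in the top-right is now in the bottom-left — a diagonal reflection.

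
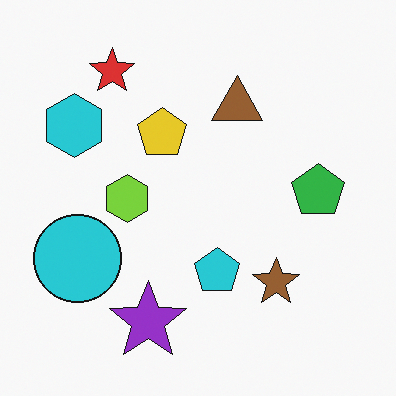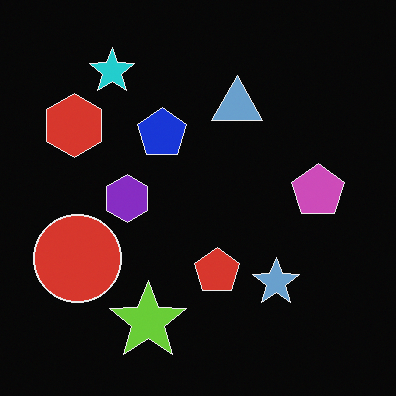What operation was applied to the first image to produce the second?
Color-inverted (negative).

The light background has become dark and every shape's color is its complement — a photographic negative.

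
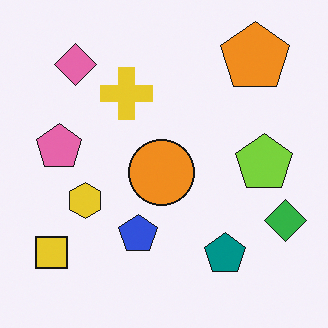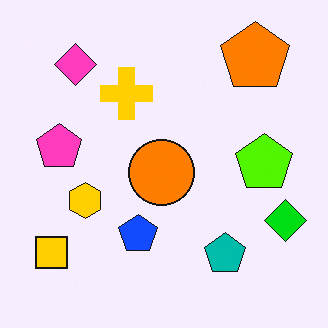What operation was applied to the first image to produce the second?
The image was made much more vivid (saturation change).

All colors are more vivid — a global saturation change.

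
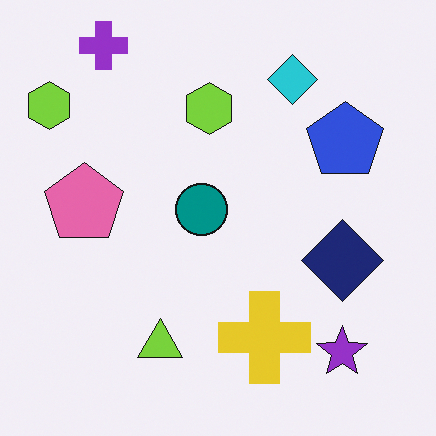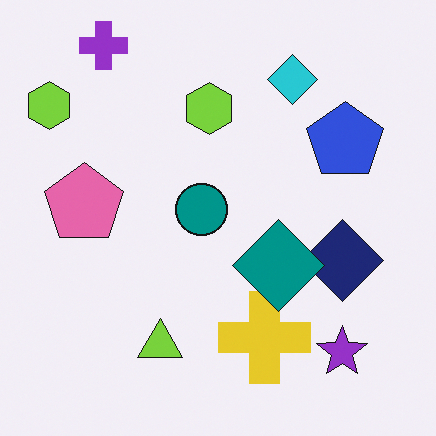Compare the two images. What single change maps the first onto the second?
It was overlaid with an additional teal diamond.

A teal diamond appears in the second image that is absent from the first.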